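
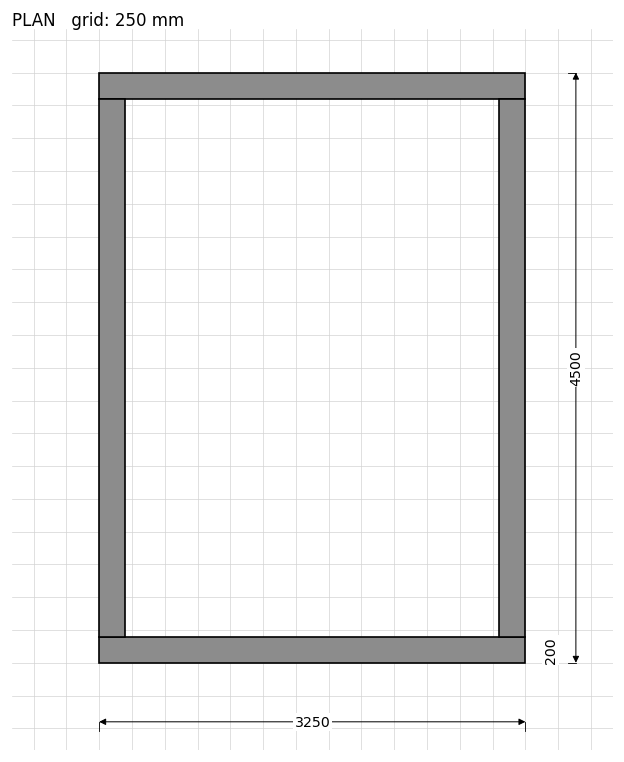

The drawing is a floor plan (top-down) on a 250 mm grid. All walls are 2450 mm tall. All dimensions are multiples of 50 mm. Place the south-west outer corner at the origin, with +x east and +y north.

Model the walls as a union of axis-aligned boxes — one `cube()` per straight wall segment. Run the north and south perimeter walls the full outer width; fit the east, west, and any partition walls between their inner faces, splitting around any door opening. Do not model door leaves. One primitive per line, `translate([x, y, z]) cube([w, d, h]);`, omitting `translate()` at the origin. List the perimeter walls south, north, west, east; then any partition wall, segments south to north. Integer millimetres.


cube([3250, 200, 2450]);
translate([0, 4300, 0]) cube([3250, 200, 2450]);
translate([0, 200, 0]) cube([200, 4100, 2450]);
translate([3050, 200, 0]) cube([200, 4100, 2450]);


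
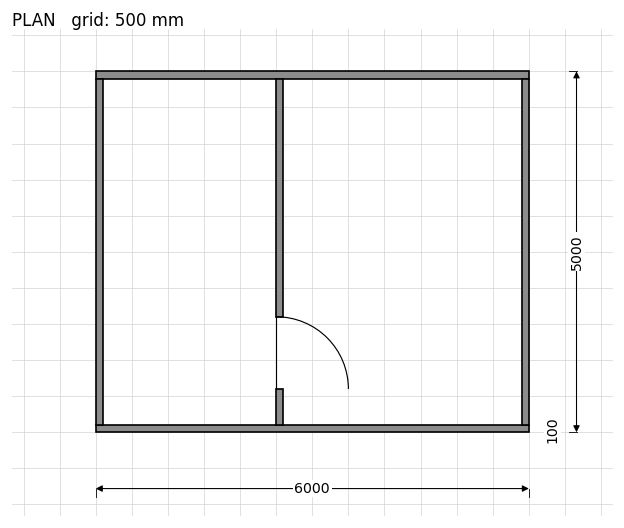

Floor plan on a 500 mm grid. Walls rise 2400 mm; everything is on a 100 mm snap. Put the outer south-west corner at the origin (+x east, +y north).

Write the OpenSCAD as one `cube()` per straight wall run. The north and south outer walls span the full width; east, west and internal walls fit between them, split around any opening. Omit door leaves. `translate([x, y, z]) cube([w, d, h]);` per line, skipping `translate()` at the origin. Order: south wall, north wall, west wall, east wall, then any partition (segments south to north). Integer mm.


cube([6000, 100, 2400]);
translate([0, 4900, 0]) cube([6000, 100, 2400]);
translate([0, 100, 0]) cube([100, 4800, 2400]);
translate([5900, 100, 0]) cube([100, 4800, 2400]);
translate([2500, 100, 0]) cube([100, 500, 2400]);
translate([2500, 1600, 0]) cube([100, 3300, 2400]);


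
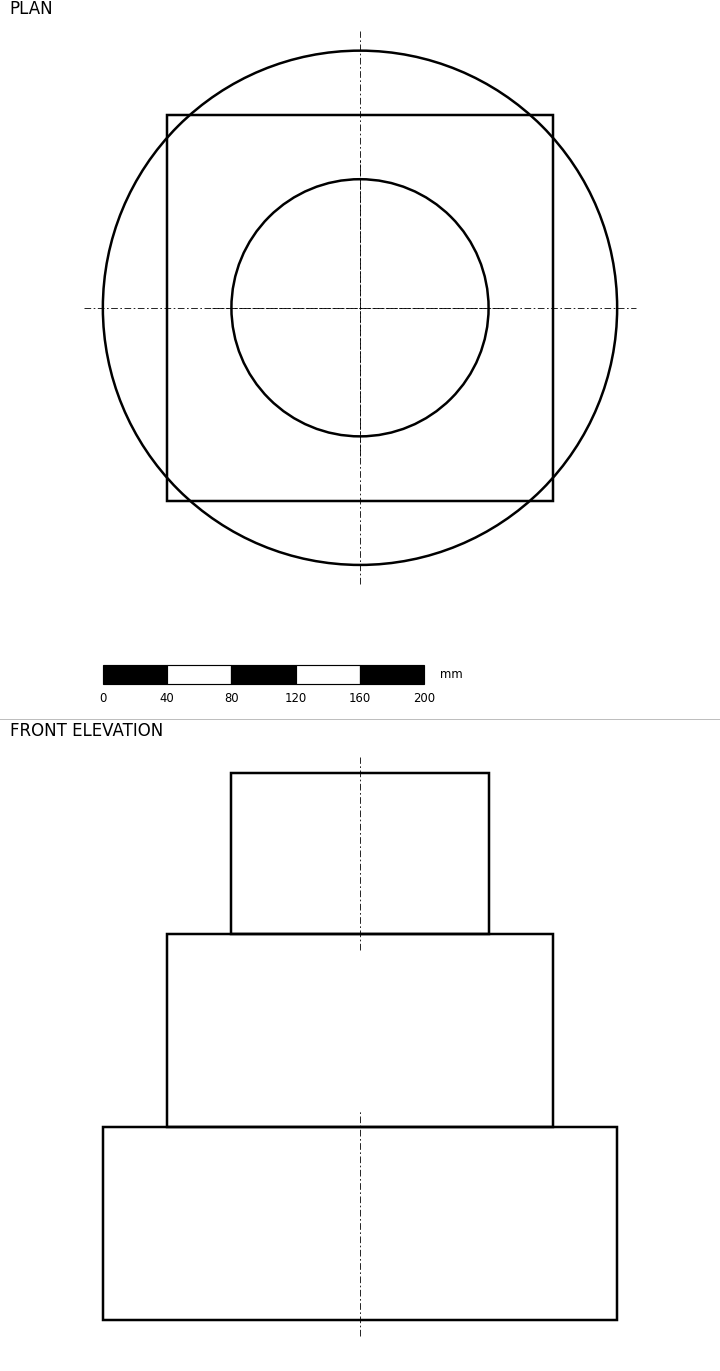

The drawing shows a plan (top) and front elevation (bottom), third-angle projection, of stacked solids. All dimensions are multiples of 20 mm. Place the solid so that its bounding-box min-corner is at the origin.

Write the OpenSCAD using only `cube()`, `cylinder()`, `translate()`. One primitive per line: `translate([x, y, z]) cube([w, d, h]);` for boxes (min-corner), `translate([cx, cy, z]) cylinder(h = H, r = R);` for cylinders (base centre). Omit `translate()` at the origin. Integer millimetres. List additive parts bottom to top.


translate([160, 160, 0]) cylinder(h = 120, r = 160);
translate([40, 40, 120]) cube([240, 240, 120]);
translate([160, 160, 240]) cylinder(h = 100, r = 80);


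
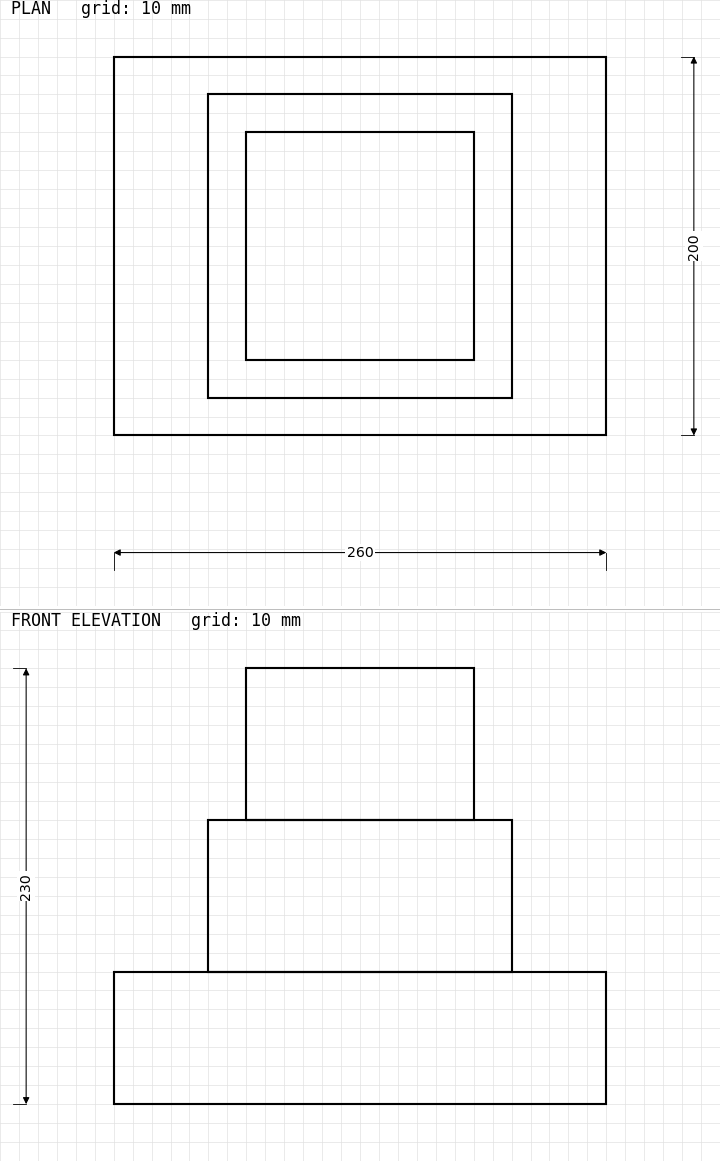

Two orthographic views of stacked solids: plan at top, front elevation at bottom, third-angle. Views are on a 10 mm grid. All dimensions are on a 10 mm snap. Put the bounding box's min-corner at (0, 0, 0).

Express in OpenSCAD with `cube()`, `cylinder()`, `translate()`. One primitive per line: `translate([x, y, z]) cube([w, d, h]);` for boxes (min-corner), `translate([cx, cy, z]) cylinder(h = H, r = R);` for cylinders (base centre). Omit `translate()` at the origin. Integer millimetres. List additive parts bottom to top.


cube([260, 200, 70]);
translate([50, 20, 70]) cube([160, 160, 80]);
translate([70, 40, 150]) cube([120, 120, 80]);


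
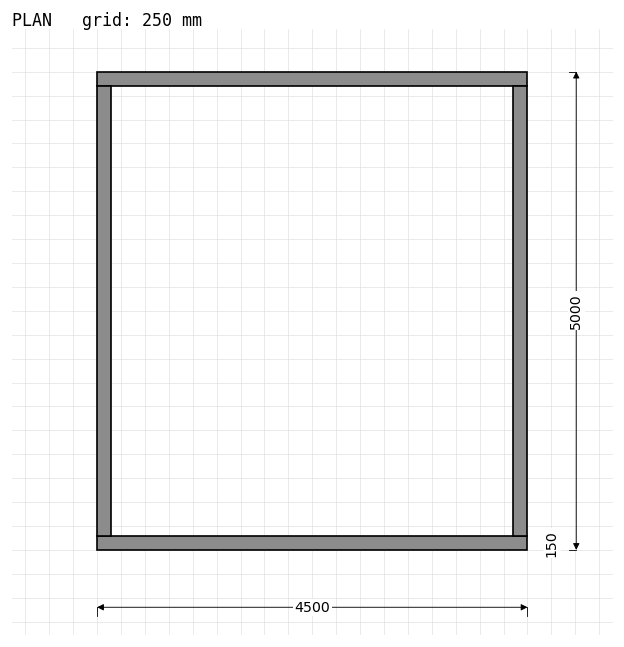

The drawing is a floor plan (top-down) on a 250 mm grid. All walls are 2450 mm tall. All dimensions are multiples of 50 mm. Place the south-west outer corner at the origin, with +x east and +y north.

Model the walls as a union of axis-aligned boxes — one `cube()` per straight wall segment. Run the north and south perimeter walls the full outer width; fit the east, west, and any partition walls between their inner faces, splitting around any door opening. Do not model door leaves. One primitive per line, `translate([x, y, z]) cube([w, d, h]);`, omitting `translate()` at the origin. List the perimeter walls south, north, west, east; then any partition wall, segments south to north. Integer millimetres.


cube([4500, 150, 2450]);
translate([0, 4850, 0]) cube([4500, 150, 2450]);
translate([0, 150, 0]) cube([150, 4700, 2450]);
translate([4350, 150, 0]) cube([150, 4700, 2450]);


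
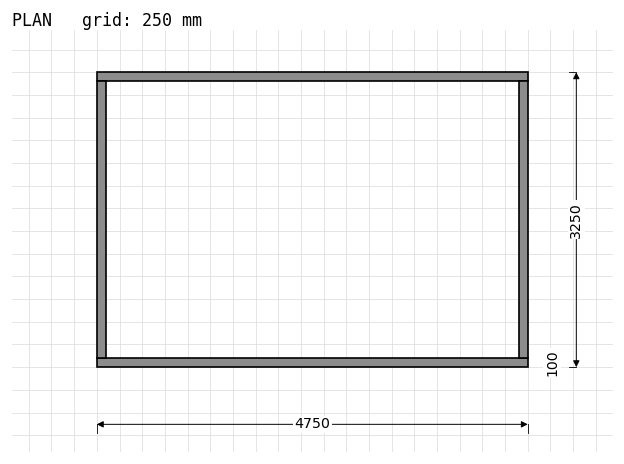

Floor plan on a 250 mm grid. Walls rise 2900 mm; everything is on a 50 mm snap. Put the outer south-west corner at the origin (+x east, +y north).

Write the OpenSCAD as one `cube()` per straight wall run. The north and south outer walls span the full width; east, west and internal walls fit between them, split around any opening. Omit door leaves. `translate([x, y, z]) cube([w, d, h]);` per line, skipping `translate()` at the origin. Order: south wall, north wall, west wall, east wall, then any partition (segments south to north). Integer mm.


cube([4750, 100, 2900]);
translate([0, 3150, 0]) cube([4750, 100, 2900]);
translate([0, 100, 0]) cube([100, 3050, 2900]);
translate([4650, 100, 0]) cube([100, 3050, 2900]);


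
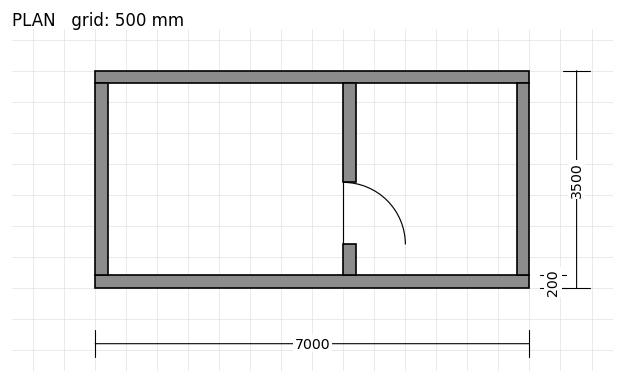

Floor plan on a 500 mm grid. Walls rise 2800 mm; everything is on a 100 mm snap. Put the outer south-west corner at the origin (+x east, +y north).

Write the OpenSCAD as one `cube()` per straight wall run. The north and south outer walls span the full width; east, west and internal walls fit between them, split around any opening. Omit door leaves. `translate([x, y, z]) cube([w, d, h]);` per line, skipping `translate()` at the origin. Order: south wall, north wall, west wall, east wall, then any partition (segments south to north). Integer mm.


cube([7000, 200, 2800]);
translate([0, 3300, 0]) cube([7000, 200, 2800]);
translate([0, 200, 0]) cube([200, 3100, 2800]);
translate([6800, 200, 0]) cube([200, 3100, 2800]);
translate([4000, 200, 0]) cube([200, 500, 2800]);
translate([4000, 1700, 0]) cube([200, 1600, 2800]);


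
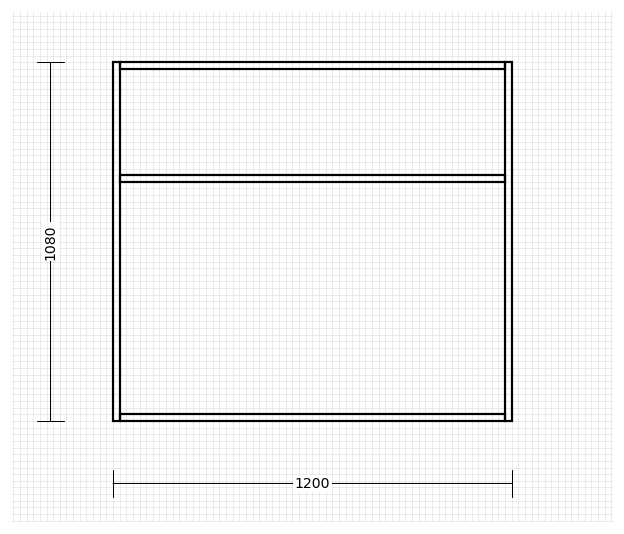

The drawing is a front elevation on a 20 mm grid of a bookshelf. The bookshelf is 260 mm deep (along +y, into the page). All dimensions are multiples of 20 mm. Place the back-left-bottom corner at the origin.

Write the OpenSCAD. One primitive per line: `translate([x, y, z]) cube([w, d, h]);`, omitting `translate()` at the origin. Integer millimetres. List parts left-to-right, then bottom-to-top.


cube([20, 260, 1080]);
translate([20, 0, 0]) cube([1160, 260, 20]);
translate([20, 0, 720]) cube([1160, 260, 20]);
translate([20, 0, 1060]) cube([1160, 260, 20]);
translate([1180, 0, 0]) cube([20, 260, 1080]);


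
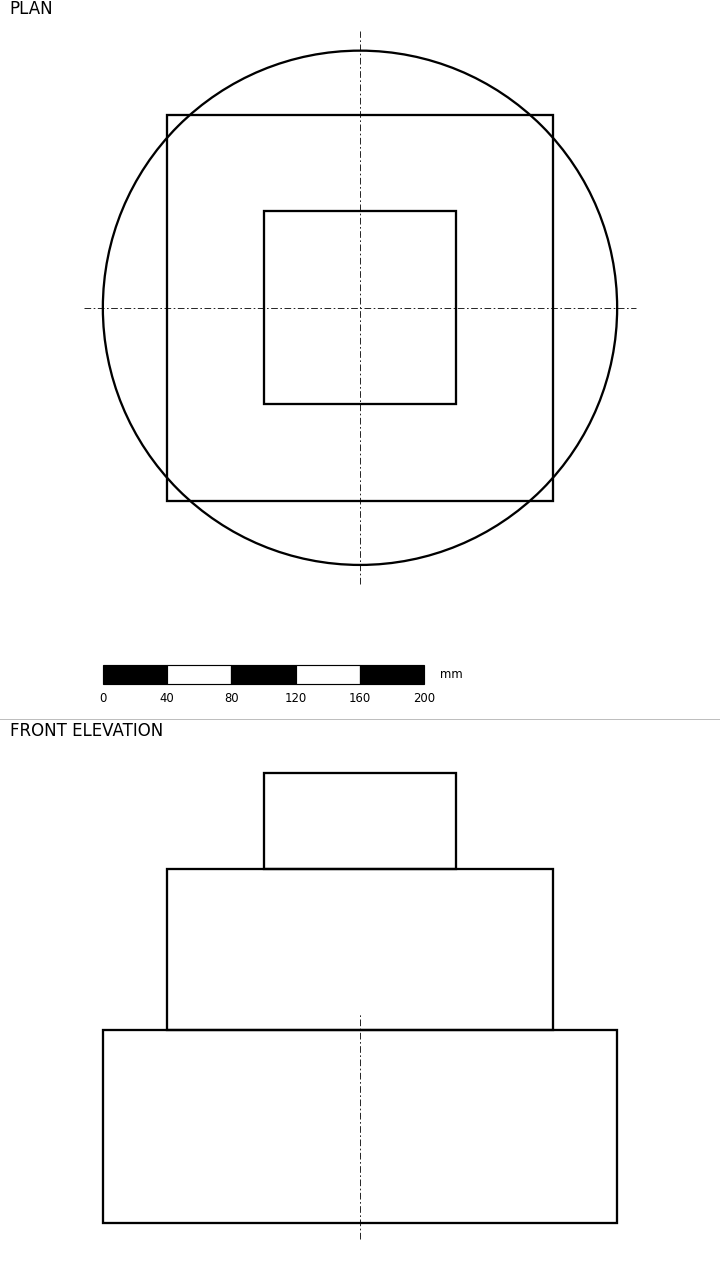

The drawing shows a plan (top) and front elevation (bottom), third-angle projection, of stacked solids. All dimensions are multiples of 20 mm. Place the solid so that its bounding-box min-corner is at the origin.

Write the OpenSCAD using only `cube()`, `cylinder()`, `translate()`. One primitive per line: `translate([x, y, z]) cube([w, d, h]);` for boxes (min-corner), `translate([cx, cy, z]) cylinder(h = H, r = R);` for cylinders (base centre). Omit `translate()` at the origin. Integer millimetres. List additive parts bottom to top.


translate([160, 160, 0]) cylinder(h = 120, r = 160);
translate([40, 40, 120]) cube([240, 240, 100]);
translate([100, 100, 220]) cube([120, 120, 60]);


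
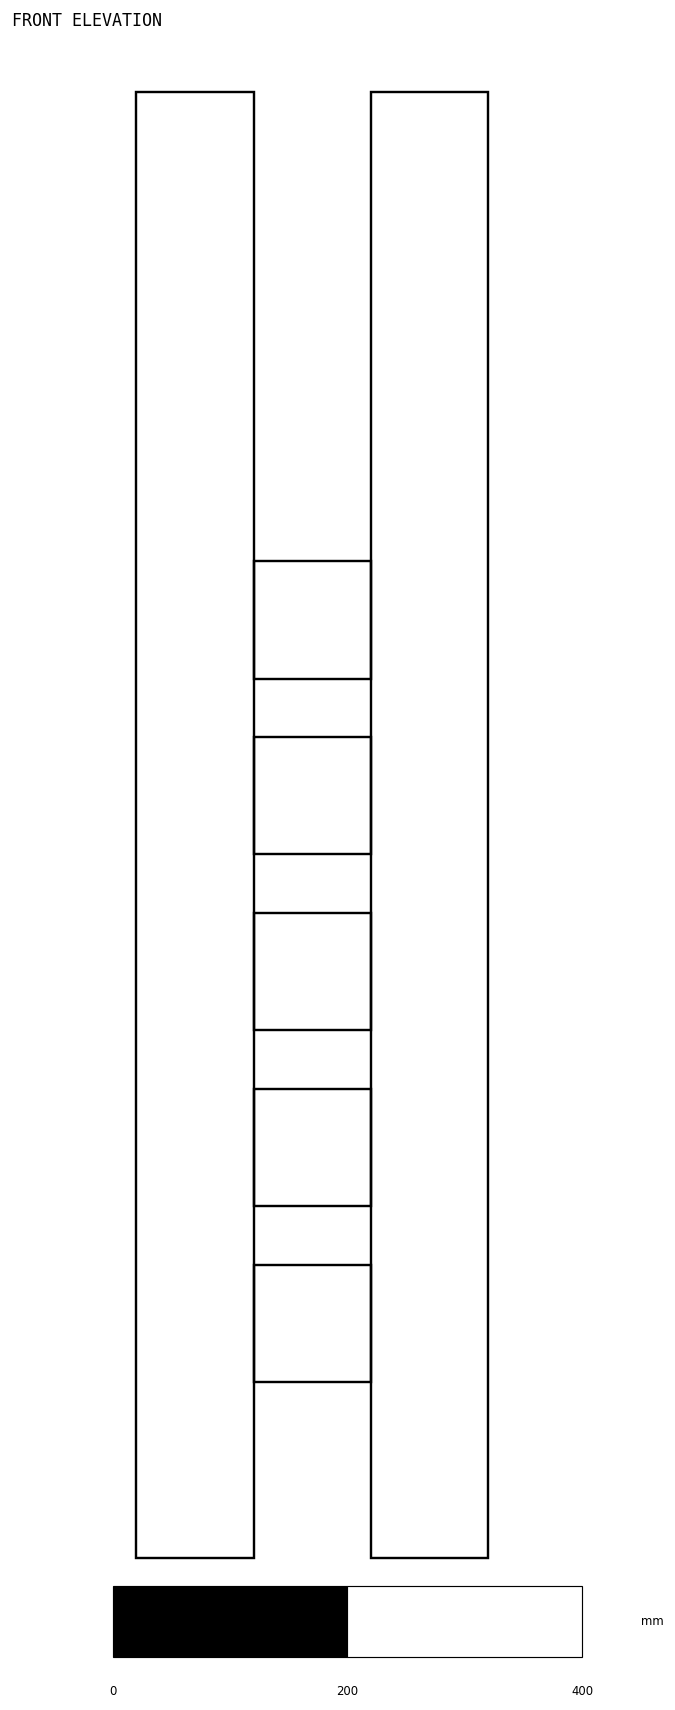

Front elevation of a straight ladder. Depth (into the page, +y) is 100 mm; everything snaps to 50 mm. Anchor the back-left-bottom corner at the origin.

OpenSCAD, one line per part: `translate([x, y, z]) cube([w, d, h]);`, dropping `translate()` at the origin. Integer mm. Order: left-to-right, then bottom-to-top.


cube([100, 100, 1250]);
translate([100, 0, 150]) cube([100, 100, 100]);
translate([100, 0, 300]) cube([100, 100, 100]);
translate([100, 0, 450]) cube([100, 100, 100]);
translate([100, 0, 600]) cube([100, 100, 100]);
translate([100, 0, 750]) cube([100, 100, 100]);
translate([200, 0, 0]) cube([100, 100, 1250]);


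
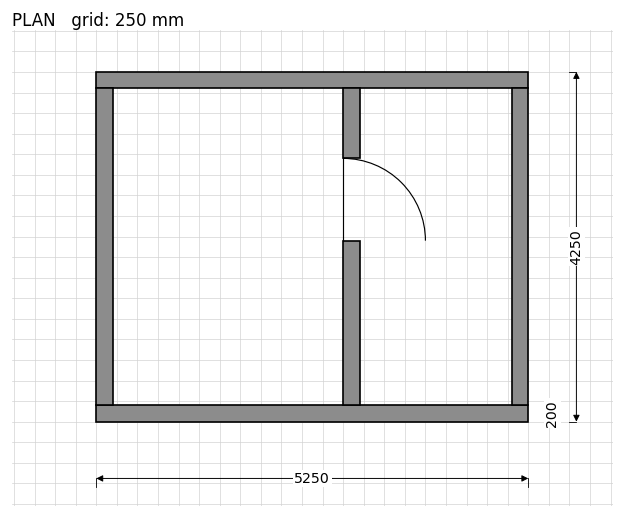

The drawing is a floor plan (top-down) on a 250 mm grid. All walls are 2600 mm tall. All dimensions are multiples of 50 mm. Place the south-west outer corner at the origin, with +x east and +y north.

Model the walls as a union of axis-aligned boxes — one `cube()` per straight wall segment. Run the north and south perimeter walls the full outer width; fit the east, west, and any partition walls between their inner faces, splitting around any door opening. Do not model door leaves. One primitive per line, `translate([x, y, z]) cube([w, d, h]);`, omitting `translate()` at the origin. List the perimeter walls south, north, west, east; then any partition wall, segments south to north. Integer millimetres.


cube([5250, 200, 2600]);
translate([0, 4050, 0]) cube([5250, 200, 2600]);
translate([0, 200, 0]) cube([200, 3850, 2600]);
translate([5050, 200, 0]) cube([200, 3850, 2600]);
translate([3000, 200, 0]) cube([200, 2000, 2600]);
translate([3000, 3200, 0]) cube([200, 850, 2600]);


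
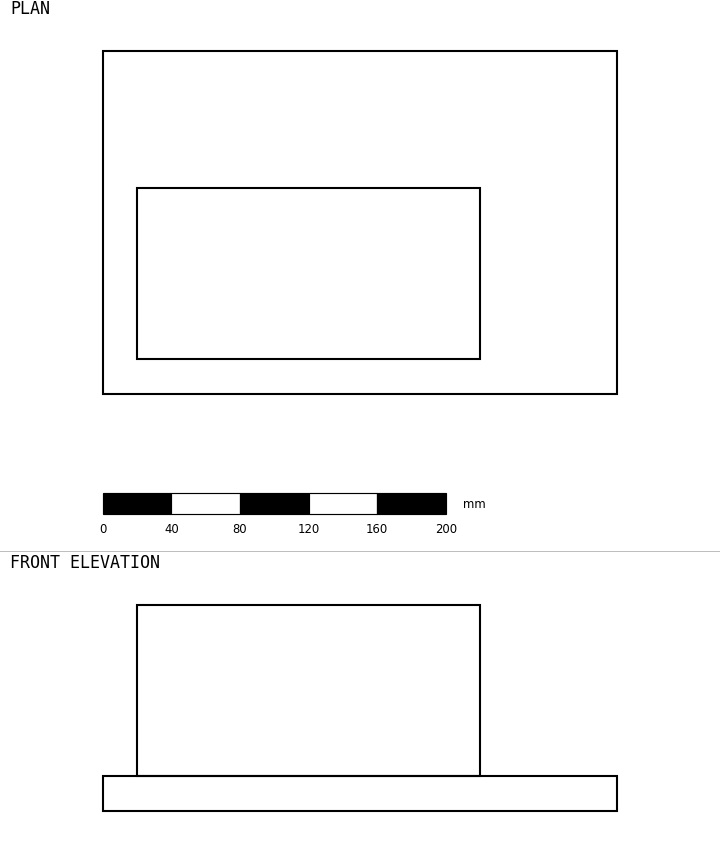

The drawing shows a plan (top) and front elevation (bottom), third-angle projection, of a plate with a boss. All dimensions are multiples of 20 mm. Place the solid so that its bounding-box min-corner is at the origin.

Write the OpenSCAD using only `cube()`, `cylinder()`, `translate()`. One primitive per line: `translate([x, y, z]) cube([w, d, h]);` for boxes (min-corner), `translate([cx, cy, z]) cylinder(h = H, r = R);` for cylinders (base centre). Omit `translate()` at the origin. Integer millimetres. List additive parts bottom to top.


cube([300, 200, 20]);
translate([20, 20, 20]) cube([200, 100, 100]);


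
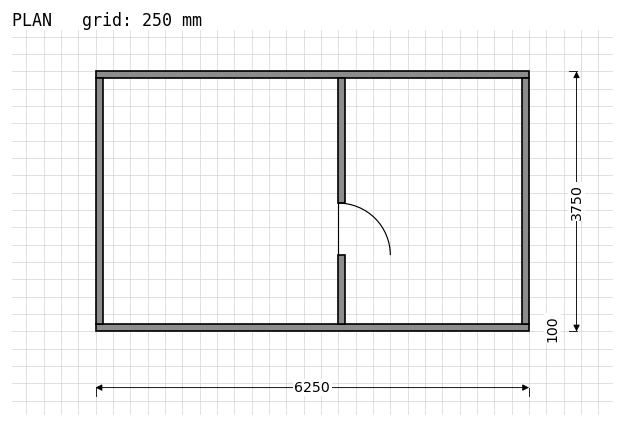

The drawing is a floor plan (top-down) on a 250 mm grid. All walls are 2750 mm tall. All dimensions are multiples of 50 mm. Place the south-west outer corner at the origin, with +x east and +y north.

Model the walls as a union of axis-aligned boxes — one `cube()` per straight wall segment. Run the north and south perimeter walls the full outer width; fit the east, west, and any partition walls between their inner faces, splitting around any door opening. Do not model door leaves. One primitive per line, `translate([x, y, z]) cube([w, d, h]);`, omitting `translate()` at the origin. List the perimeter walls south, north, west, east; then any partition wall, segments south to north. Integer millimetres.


cube([6250, 100, 2750]);
translate([0, 3650, 0]) cube([6250, 100, 2750]);
translate([0, 100, 0]) cube([100, 3550, 2750]);
translate([6150, 100, 0]) cube([100, 3550, 2750]);
translate([3500, 100, 0]) cube([100, 1000, 2750]);
translate([3500, 1850, 0]) cube([100, 1800, 2750]);


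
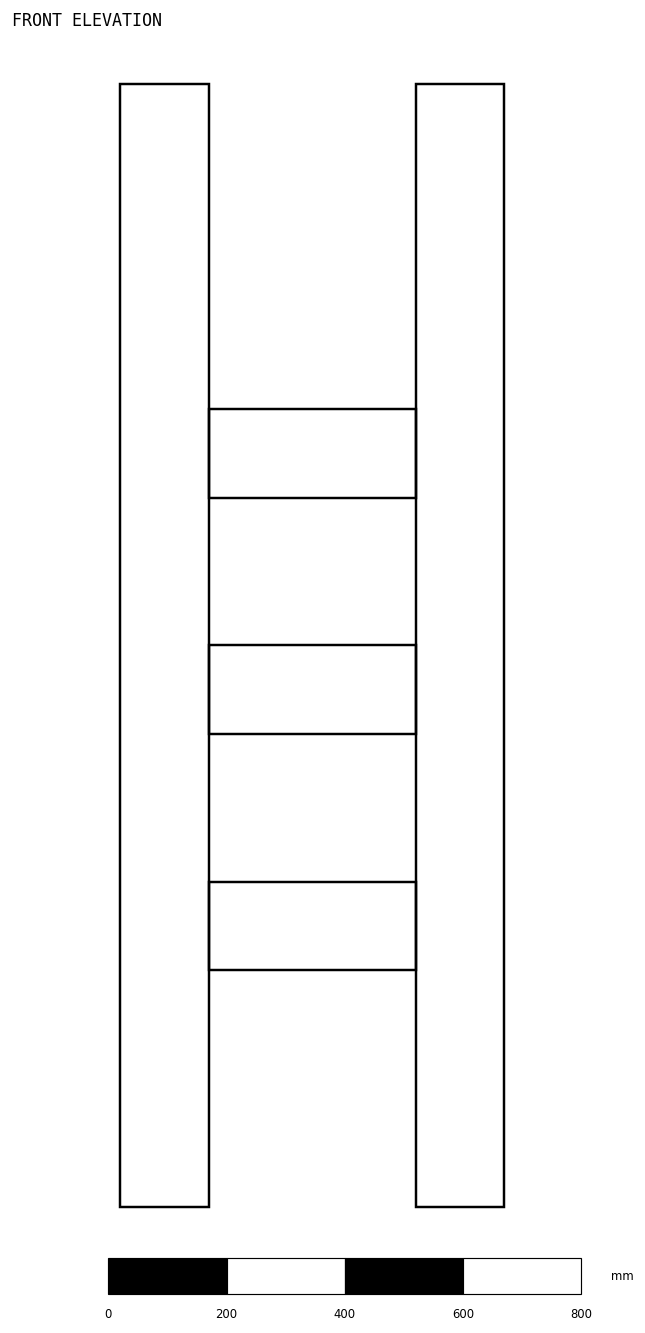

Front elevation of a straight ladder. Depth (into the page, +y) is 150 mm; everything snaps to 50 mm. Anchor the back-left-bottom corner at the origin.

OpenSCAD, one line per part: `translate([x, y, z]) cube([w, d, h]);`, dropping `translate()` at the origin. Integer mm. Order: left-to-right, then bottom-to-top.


cube([150, 150, 1900]);
translate([150, 0, 400]) cube([350, 150, 150]);
translate([150, 0, 800]) cube([350, 150, 150]);
translate([150, 0, 1200]) cube([350, 150, 150]);
translate([500, 0, 0]) cube([150, 150, 1900]);


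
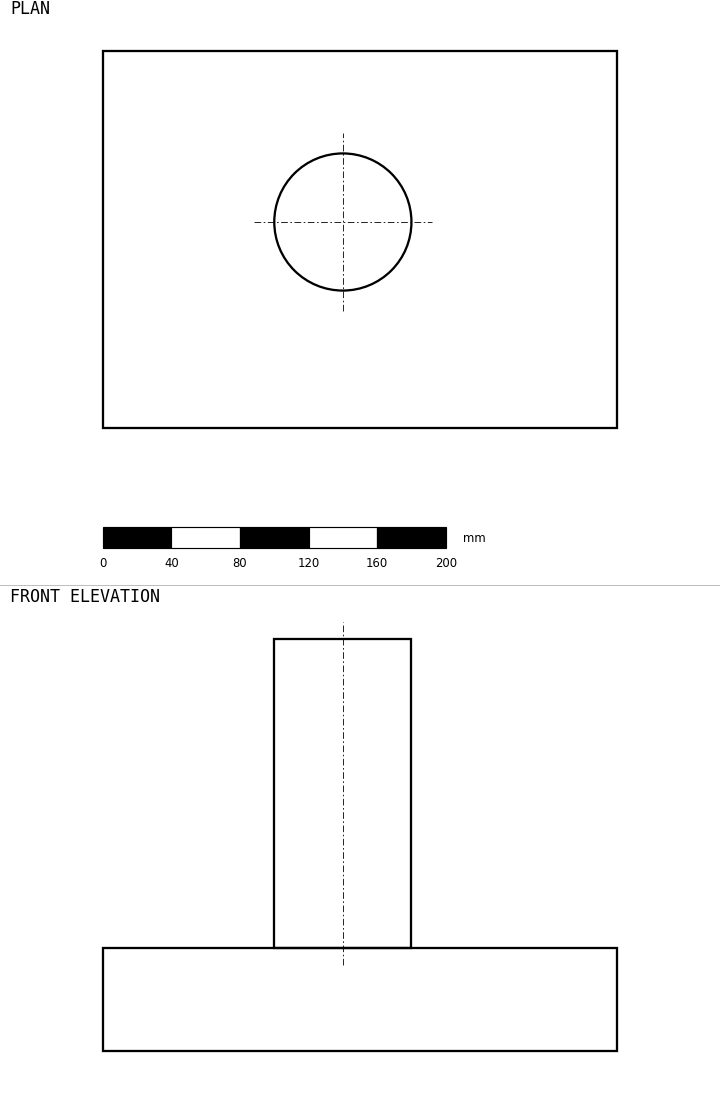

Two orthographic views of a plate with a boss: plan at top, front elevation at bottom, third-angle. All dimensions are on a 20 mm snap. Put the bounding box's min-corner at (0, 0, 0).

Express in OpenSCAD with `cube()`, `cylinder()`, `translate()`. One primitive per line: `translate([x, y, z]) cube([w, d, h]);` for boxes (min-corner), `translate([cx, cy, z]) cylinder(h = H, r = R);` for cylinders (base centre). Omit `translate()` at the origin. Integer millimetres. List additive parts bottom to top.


cube([300, 220, 60]);
translate([140, 120, 60]) cylinder(h = 180, r = 40);


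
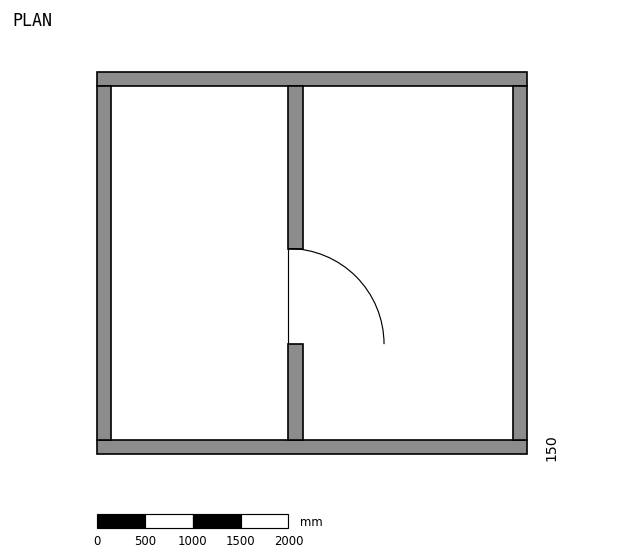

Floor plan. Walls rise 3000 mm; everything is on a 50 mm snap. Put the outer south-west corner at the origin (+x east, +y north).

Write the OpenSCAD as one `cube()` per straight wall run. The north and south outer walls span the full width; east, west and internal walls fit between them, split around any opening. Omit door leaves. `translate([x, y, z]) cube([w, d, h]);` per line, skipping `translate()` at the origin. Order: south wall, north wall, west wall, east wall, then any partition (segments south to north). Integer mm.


cube([4500, 150, 3000]);
translate([0, 3850, 0]) cube([4500, 150, 3000]);
translate([0, 150, 0]) cube([150, 3700, 3000]);
translate([4350, 150, 0]) cube([150, 3700, 3000]);
translate([2000, 150, 0]) cube([150, 1000, 3000]);
translate([2000, 2150, 0]) cube([150, 1700, 3000]);


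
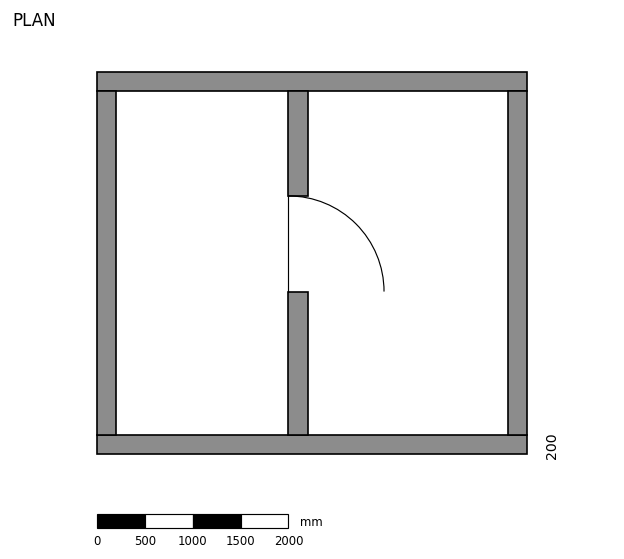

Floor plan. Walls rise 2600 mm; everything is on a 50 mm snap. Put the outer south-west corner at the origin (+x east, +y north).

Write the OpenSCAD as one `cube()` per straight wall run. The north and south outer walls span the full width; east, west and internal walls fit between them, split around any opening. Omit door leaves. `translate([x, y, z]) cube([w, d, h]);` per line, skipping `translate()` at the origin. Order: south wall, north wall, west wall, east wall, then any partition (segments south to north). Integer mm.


cube([4500, 200, 2600]);
translate([0, 3800, 0]) cube([4500, 200, 2600]);
translate([0, 200, 0]) cube([200, 3600, 2600]);
translate([4300, 200, 0]) cube([200, 3600, 2600]);
translate([2000, 200, 0]) cube([200, 1500, 2600]);
translate([2000, 2700, 0]) cube([200, 1100, 2600]);


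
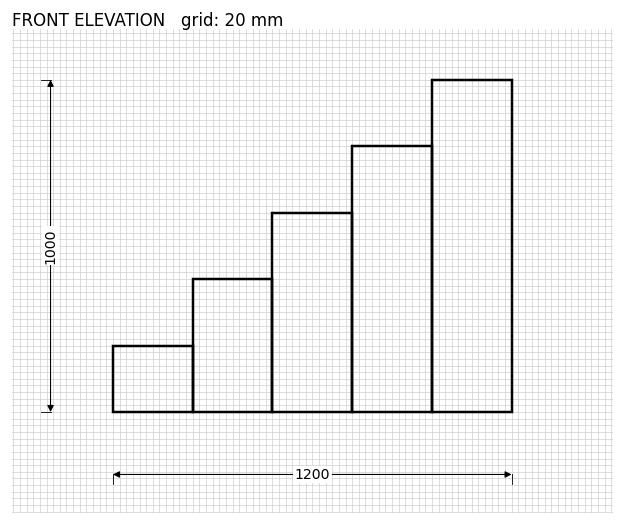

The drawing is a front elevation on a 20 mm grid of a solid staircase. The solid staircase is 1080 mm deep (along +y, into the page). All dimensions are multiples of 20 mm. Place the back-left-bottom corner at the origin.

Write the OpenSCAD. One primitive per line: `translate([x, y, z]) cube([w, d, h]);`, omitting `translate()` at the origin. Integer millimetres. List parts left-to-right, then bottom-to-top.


cube([240, 1080, 200]);
translate([240, 0, 0]) cube([240, 1080, 400]);
translate([480, 0, 0]) cube([240, 1080, 600]);
translate([720, 0, 0]) cube([240, 1080, 800]);
translate([960, 0, 0]) cube([240, 1080, 1000]);


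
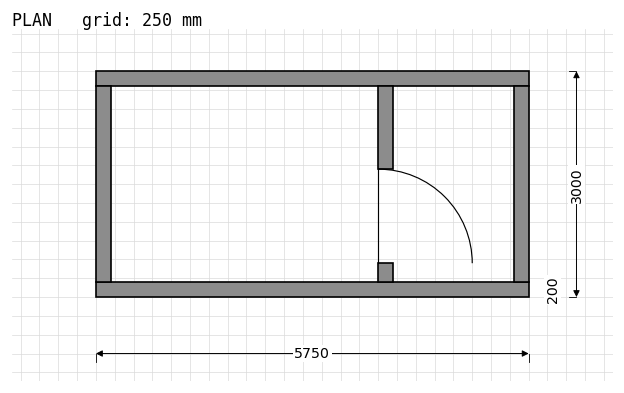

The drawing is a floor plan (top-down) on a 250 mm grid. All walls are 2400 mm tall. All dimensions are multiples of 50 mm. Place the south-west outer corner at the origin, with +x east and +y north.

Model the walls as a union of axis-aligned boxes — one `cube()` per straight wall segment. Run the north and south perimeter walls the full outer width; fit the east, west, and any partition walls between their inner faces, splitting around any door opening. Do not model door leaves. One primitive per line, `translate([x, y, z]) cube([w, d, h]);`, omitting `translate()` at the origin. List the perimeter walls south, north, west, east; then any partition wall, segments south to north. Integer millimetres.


cube([5750, 200, 2400]);
translate([0, 2800, 0]) cube([5750, 200, 2400]);
translate([0, 200, 0]) cube([200, 2600, 2400]);
translate([5550, 200, 0]) cube([200, 2600, 2400]);
translate([3750, 200, 0]) cube([200, 250, 2400]);
translate([3750, 1700, 0]) cube([200, 1100, 2400]);


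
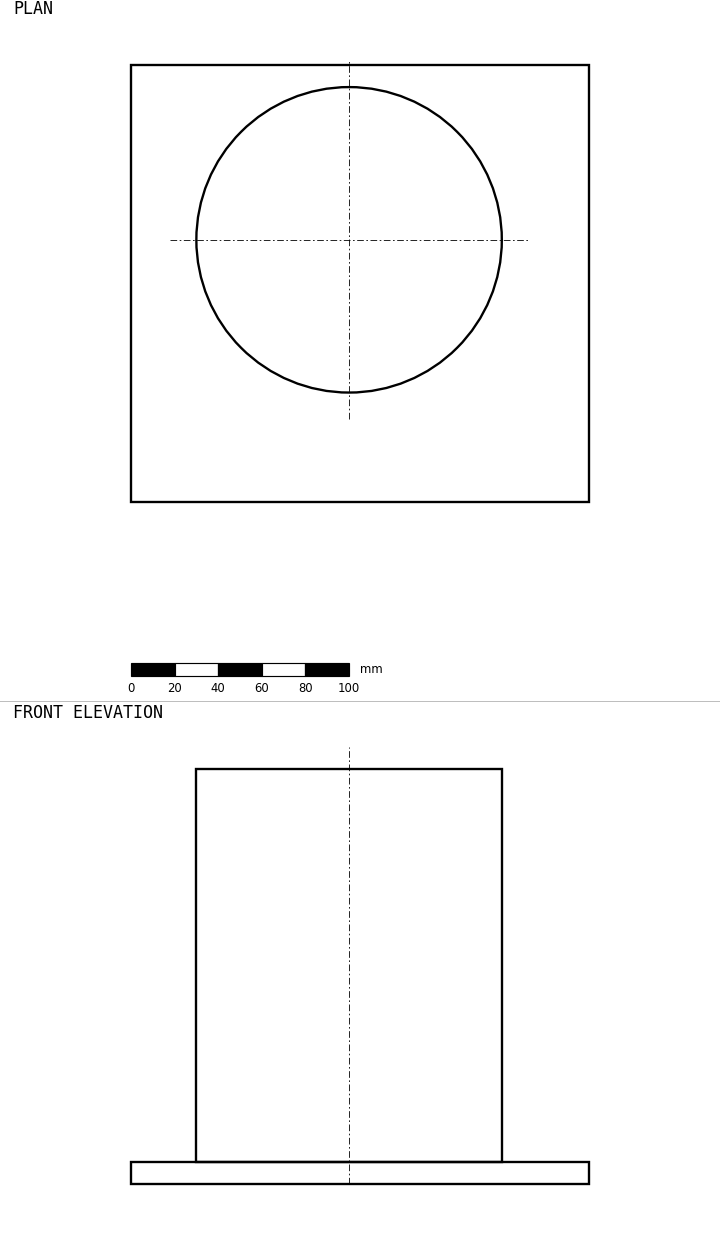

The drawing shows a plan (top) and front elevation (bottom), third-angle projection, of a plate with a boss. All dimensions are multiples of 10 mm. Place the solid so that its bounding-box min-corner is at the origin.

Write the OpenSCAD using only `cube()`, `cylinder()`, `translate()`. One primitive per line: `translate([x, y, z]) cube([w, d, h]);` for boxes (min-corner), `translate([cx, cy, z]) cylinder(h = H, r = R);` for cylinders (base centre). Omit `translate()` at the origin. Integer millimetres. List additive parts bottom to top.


cube([210, 200, 10]);
translate([100, 120, 10]) cylinder(h = 180, r = 70);


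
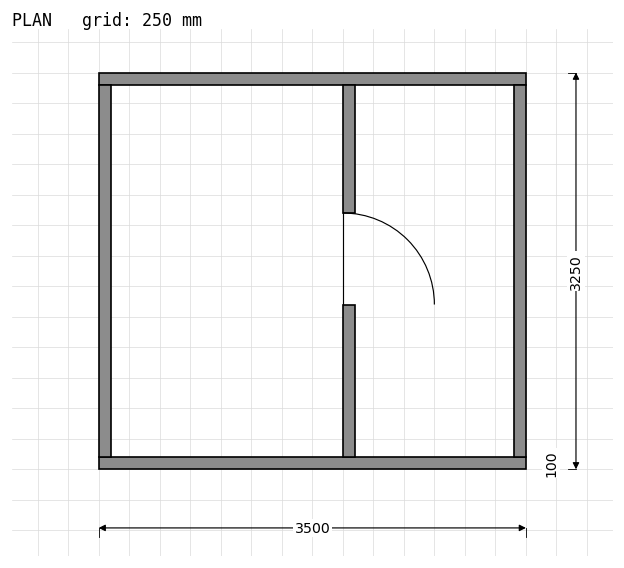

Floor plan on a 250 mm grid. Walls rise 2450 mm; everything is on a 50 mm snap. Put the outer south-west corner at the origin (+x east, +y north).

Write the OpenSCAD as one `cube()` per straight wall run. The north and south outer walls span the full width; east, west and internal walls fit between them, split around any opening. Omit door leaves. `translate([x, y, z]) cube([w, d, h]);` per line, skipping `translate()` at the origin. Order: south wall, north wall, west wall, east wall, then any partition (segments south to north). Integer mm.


cube([3500, 100, 2450]);
translate([0, 3150, 0]) cube([3500, 100, 2450]);
translate([0, 100, 0]) cube([100, 3050, 2450]);
translate([3400, 100, 0]) cube([100, 3050, 2450]);
translate([2000, 100, 0]) cube([100, 1250, 2450]);
translate([2000, 2100, 0]) cube([100, 1050, 2450]);


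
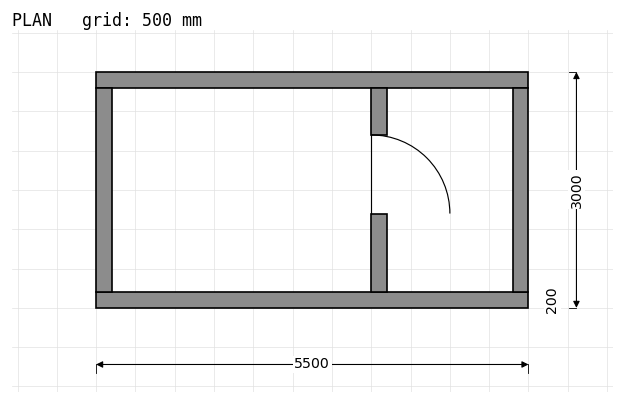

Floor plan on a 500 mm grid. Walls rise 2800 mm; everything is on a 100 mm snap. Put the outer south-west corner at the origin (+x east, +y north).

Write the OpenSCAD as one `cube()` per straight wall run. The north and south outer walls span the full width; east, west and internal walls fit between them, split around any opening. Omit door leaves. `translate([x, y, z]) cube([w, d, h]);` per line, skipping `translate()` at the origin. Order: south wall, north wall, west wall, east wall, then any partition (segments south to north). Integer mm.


cube([5500, 200, 2800]);
translate([0, 2800, 0]) cube([5500, 200, 2800]);
translate([0, 200, 0]) cube([200, 2600, 2800]);
translate([5300, 200, 0]) cube([200, 2600, 2800]);
translate([3500, 200, 0]) cube([200, 1000, 2800]);
translate([3500, 2200, 0]) cube([200, 600, 2800]);


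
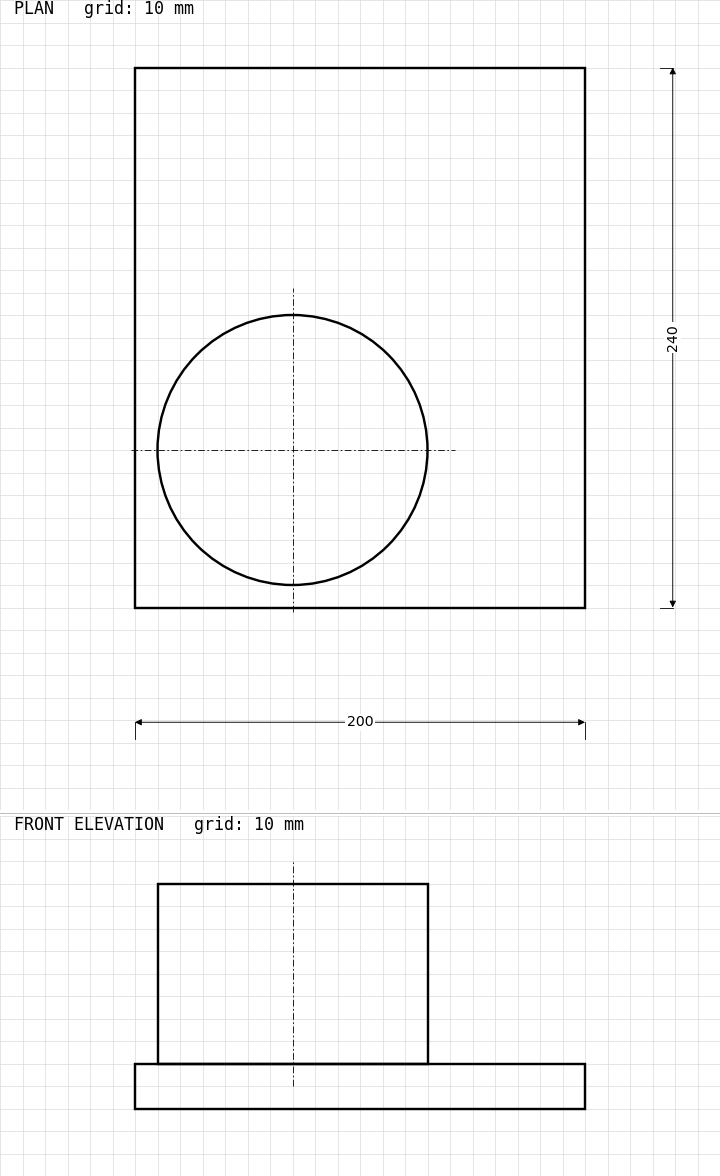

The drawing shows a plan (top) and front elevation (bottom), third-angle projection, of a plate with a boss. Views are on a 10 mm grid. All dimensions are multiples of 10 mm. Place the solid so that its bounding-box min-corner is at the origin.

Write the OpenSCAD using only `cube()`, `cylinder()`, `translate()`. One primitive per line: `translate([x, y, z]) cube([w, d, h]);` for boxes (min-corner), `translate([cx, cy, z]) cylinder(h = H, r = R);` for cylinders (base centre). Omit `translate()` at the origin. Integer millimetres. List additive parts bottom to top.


cube([200, 240, 20]);
translate([70, 70, 20]) cylinder(h = 80, r = 60);


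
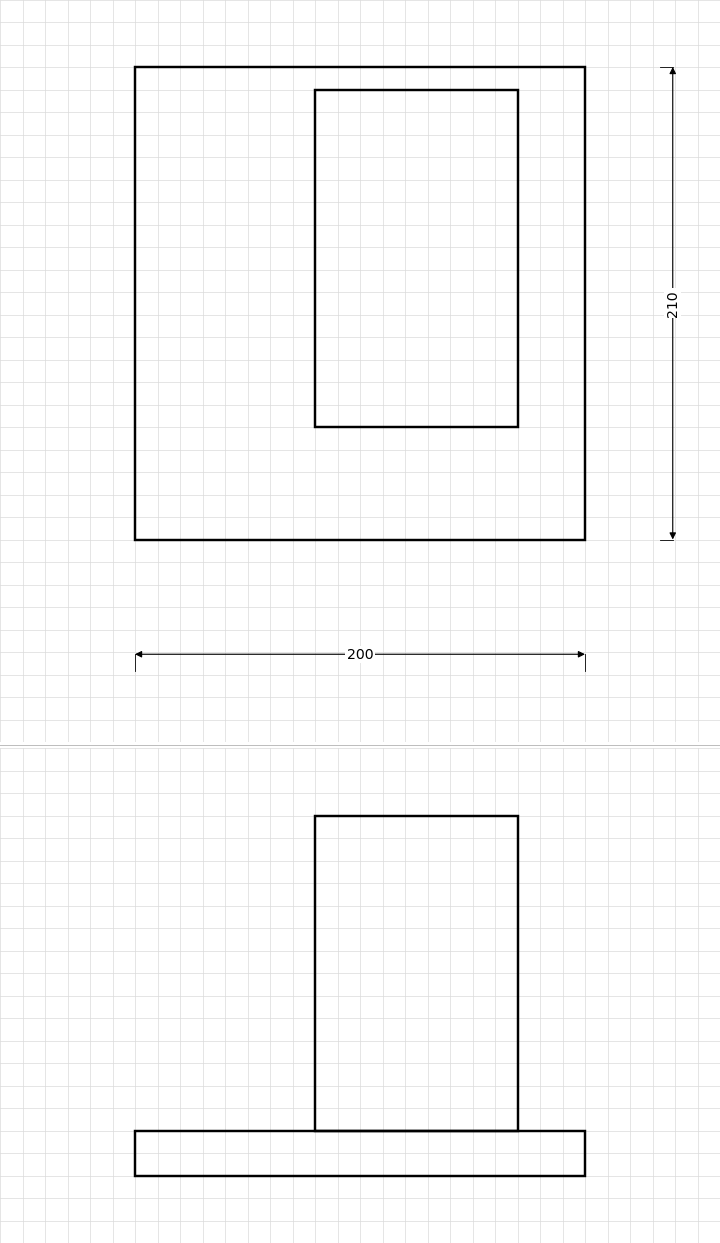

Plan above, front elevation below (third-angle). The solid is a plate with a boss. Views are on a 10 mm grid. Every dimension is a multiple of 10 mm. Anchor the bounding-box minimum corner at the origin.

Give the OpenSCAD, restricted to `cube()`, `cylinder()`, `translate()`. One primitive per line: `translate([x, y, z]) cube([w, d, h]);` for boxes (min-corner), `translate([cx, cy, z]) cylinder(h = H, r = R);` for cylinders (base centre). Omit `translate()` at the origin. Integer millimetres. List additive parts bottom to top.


cube([200, 210, 20]);
translate([80, 50, 20]) cube([90, 150, 140]);


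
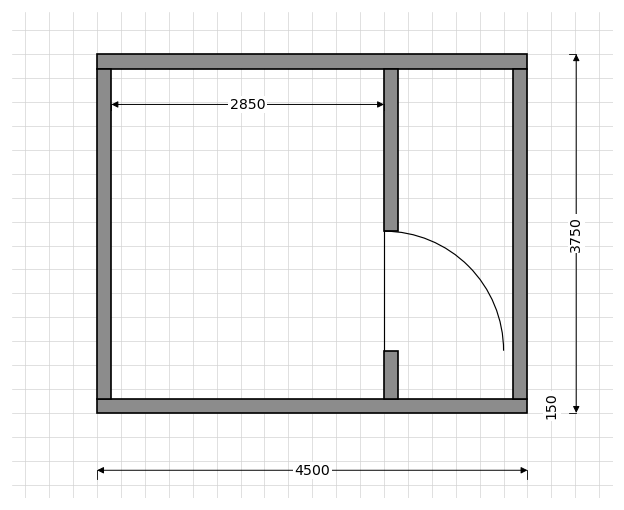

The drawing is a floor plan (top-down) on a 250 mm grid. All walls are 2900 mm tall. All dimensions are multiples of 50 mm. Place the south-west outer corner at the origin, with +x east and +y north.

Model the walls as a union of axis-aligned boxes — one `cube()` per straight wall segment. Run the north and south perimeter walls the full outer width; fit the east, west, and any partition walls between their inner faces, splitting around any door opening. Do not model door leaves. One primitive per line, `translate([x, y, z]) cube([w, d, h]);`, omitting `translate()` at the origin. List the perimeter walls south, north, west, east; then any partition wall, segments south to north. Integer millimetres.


cube([4500, 150, 2900]);
translate([0, 3600, 0]) cube([4500, 150, 2900]);
translate([0, 150, 0]) cube([150, 3450, 2900]);
translate([4350, 150, 0]) cube([150, 3450, 2900]);
translate([3000, 150, 0]) cube([150, 500, 2900]);
translate([3000, 1900, 0]) cube([150, 1700, 2900]);


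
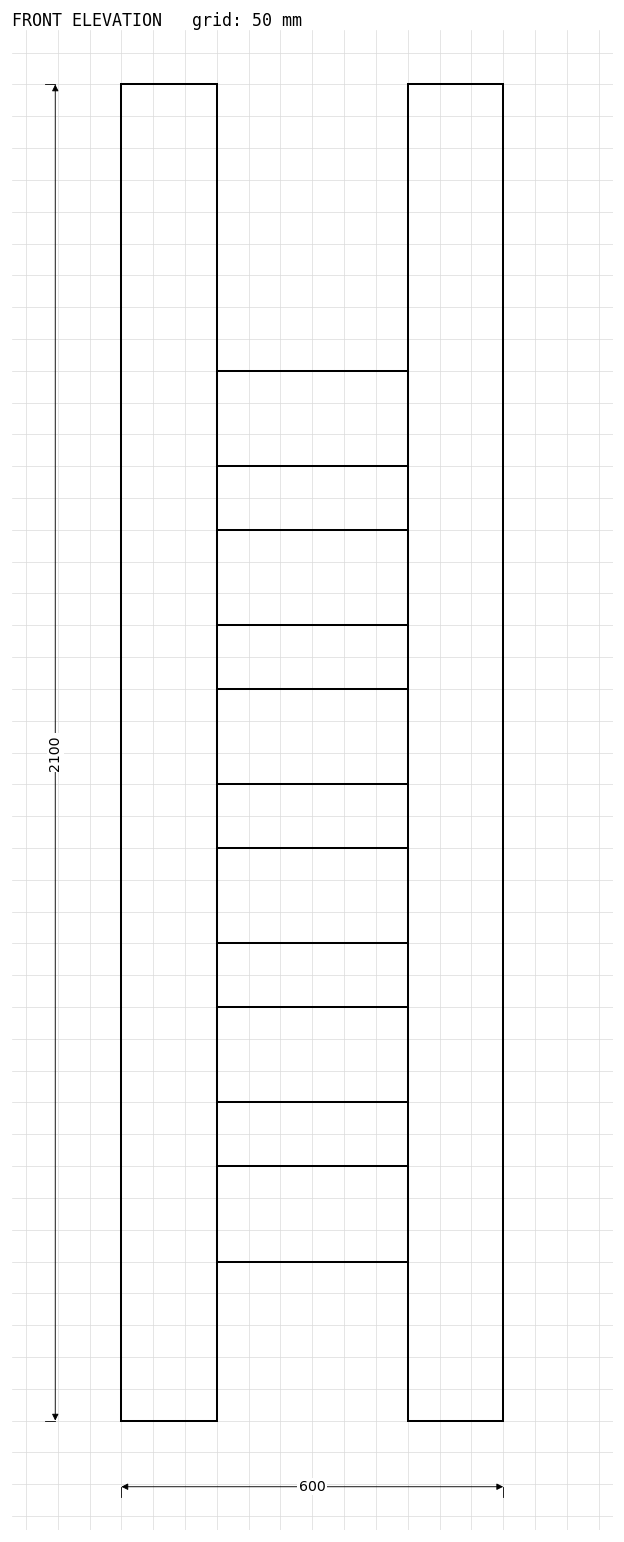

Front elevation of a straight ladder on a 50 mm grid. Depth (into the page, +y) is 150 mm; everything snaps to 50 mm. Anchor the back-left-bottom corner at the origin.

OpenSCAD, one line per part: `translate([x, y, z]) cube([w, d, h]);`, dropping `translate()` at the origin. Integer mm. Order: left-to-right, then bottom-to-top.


cube([150, 150, 2100]);
translate([150, 0, 250]) cube([300, 150, 150]);
translate([150, 0, 500]) cube([300, 150, 150]);
translate([150, 0, 750]) cube([300, 150, 150]);
translate([150, 0, 1000]) cube([300, 150, 150]);
translate([150, 0, 1250]) cube([300, 150, 150]);
translate([150, 0, 1500]) cube([300, 150, 150]);
translate([450, 0, 0]) cube([150, 150, 2100]);


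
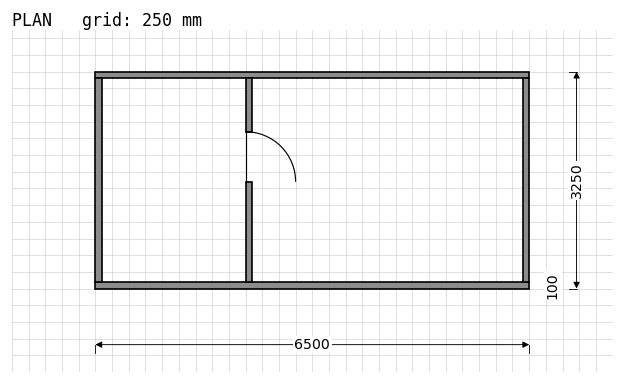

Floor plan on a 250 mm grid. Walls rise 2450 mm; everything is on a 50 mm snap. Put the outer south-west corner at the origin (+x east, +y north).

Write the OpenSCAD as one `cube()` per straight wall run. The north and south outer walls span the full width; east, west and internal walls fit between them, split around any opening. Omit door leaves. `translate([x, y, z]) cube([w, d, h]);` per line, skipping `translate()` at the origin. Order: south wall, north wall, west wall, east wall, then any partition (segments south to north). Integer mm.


cube([6500, 100, 2450]);
translate([0, 3150, 0]) cube([6500, 100, 2450]);
translate([0, 100, 0]) cube([100, 3050, 2450]);
translate([6400, 100, 0]) cube([100, 3050, 2450]);
translate([2250, 100, 0]) cube([100, 1500, 2450]);
translate([2250, 2350, 0]) cube([100, 800, 2450]);


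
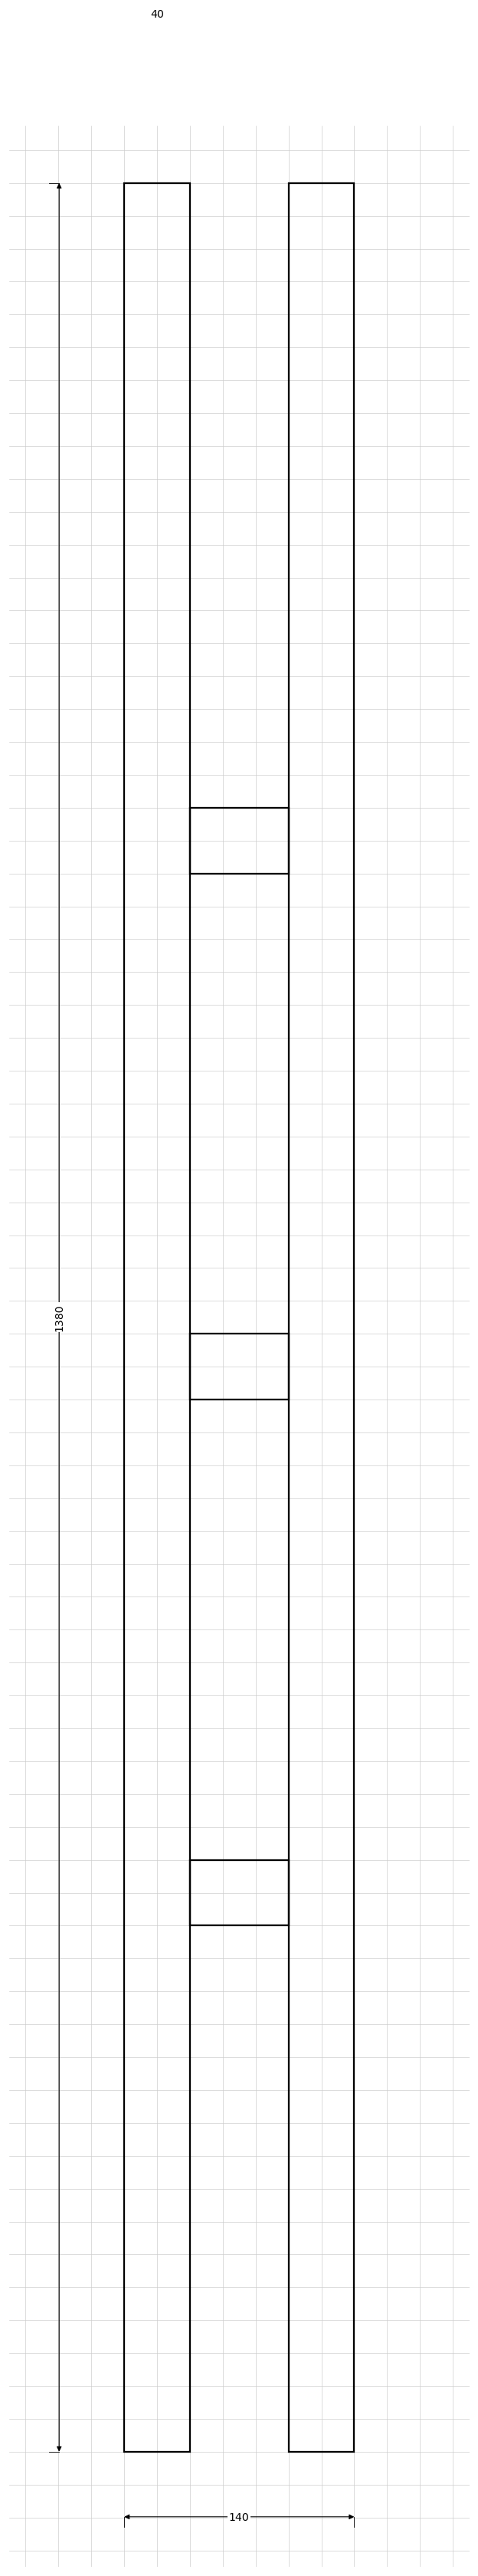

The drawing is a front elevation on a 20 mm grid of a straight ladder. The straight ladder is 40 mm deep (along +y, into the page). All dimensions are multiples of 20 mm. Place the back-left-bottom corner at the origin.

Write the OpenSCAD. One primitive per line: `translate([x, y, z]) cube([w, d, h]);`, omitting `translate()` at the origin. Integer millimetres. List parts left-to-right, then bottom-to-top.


cube([40, 40, 1380]);
translate([40, 0, 320]) cube([60, 40, 40]);
translate([40, 0, 640]) cube([60, 40, 40]);
translate([40, 0, 960]) cube([60, 40, 40]);
translate([100, 0, 0]) cube([40, 40, 1380]);


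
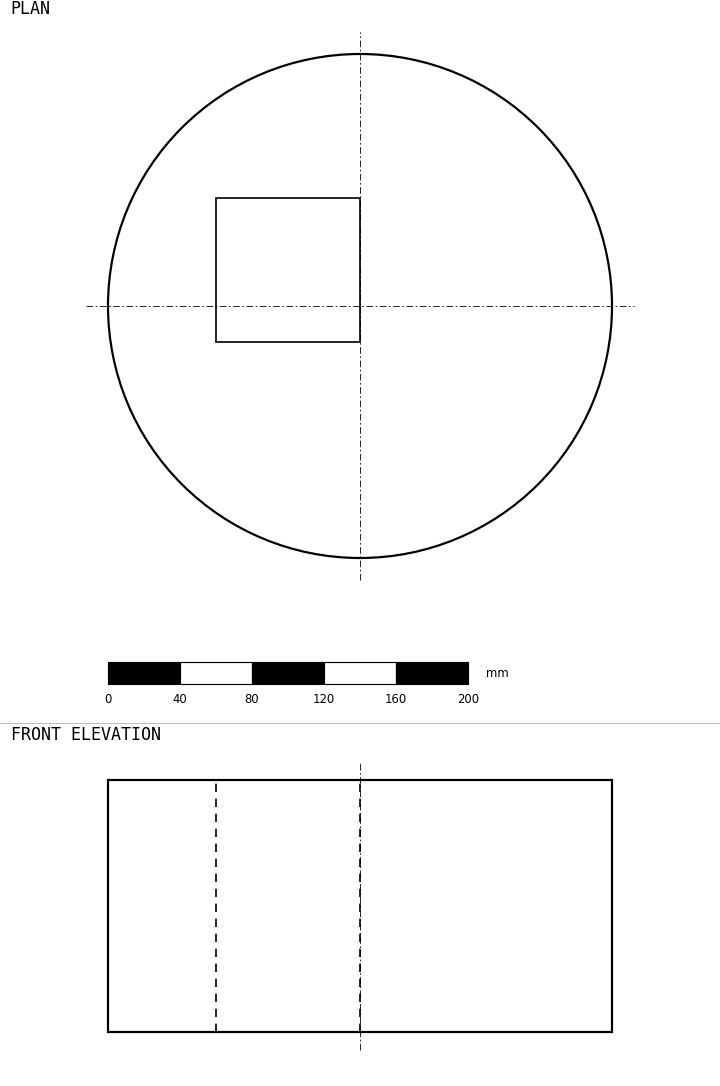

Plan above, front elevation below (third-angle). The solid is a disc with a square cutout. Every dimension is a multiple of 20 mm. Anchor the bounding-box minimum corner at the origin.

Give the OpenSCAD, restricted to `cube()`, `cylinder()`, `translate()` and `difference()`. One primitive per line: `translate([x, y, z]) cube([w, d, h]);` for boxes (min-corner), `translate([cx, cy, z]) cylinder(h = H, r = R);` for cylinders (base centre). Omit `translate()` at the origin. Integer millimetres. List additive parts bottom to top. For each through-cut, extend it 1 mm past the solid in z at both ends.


difference() {
  translate([140, 140, 0]) cylinder(h = 140, r = 140);
  translate([60, 120, -1]) cube([80, 80, 142]);
}


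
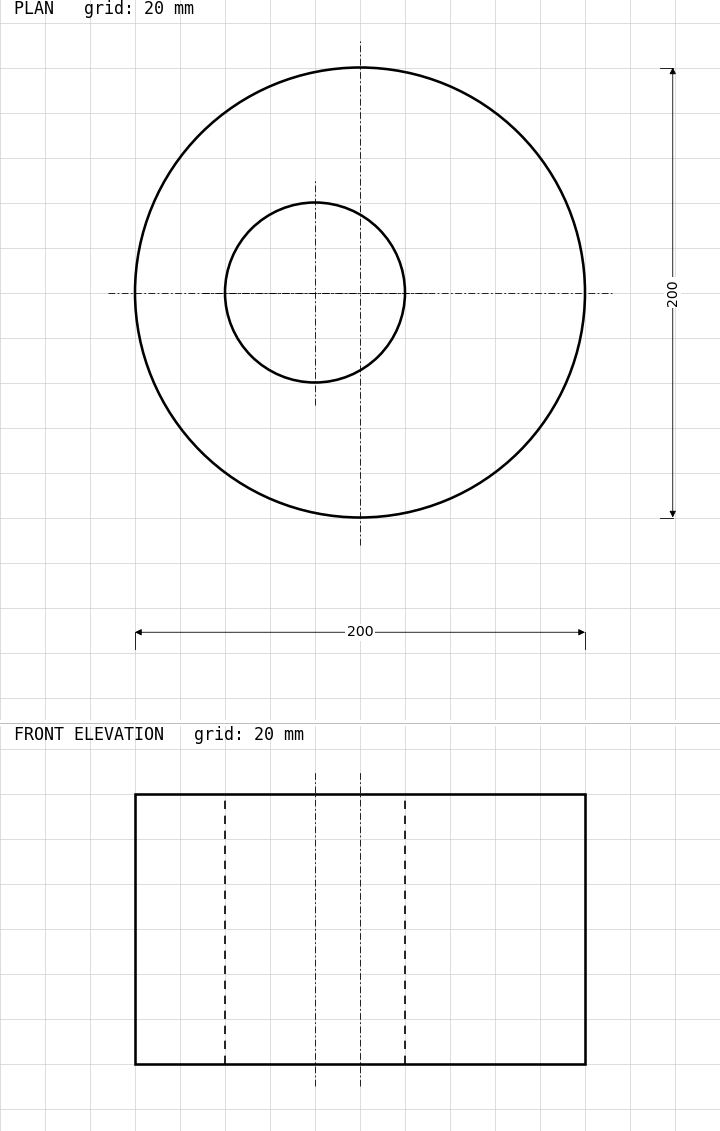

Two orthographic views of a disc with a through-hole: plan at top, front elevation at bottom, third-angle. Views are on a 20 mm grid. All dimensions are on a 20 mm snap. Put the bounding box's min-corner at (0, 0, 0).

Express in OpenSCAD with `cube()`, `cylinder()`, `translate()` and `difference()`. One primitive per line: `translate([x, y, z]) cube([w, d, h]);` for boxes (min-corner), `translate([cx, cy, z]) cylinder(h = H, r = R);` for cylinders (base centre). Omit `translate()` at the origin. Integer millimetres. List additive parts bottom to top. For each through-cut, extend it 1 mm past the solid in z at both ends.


difference() {
  translate([100, 100, 0]) cylinder(h = 120, r = 100);
  translate([80, 100, -1]) cylinder(h = 122, r = 40);
}


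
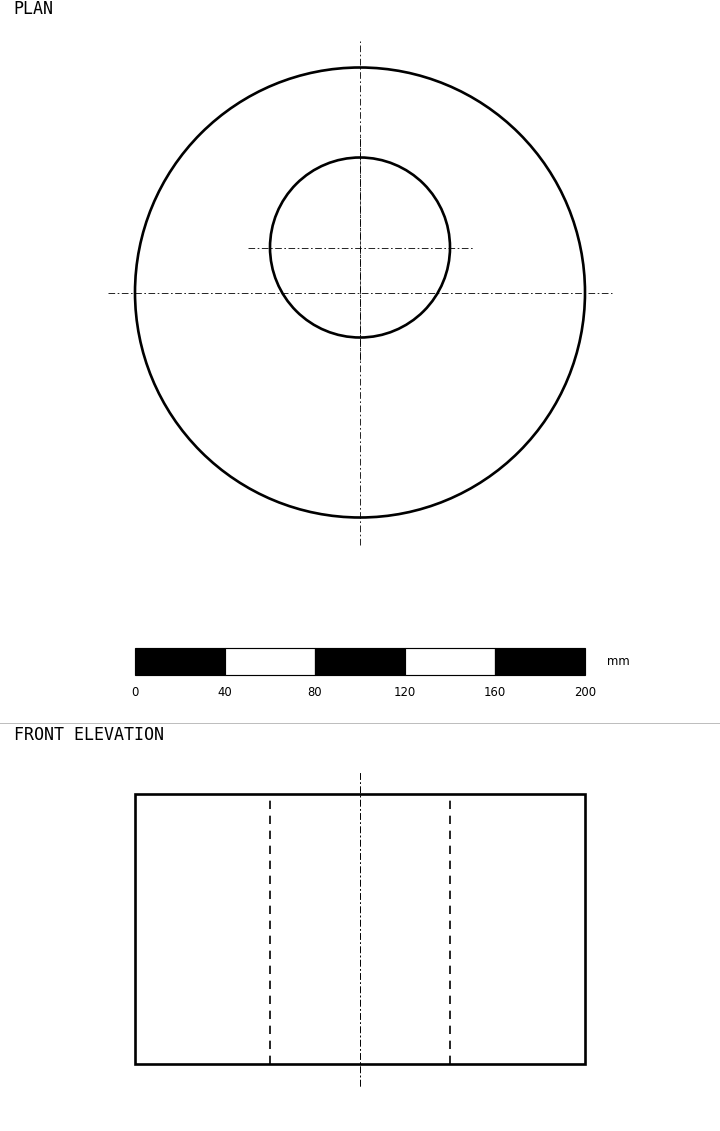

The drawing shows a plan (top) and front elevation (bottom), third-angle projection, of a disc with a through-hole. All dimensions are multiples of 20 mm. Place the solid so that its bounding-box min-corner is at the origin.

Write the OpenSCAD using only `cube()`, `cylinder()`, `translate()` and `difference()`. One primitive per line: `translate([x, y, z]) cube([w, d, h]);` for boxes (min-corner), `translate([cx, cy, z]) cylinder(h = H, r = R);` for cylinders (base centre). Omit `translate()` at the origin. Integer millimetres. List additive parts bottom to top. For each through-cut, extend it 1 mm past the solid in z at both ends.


difference() {
  translate([100, 100, 0]) cylinder(h = 120, r = 100);
  translate([100, 120, -1]) cylinder(h = 122, r = 40);
}


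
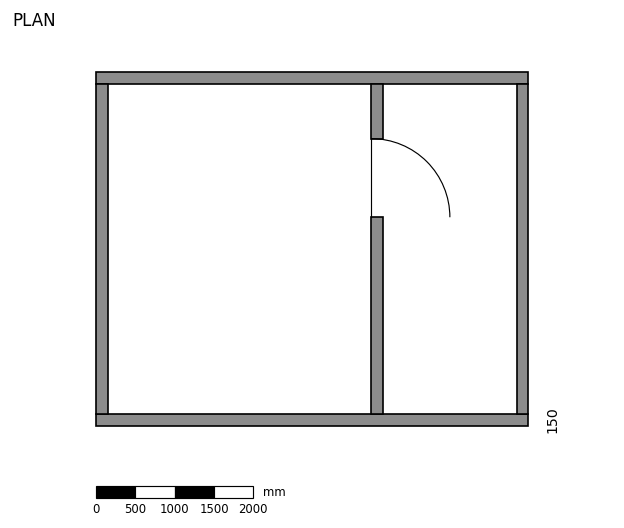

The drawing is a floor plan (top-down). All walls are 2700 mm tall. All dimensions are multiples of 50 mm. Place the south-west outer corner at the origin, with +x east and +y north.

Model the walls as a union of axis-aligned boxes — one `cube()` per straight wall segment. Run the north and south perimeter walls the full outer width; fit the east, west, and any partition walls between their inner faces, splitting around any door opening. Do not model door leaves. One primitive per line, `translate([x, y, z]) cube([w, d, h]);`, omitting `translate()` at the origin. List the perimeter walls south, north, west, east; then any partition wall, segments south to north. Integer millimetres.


cube([5500, 150, 2700]);
translate([0, 4350, 0]) cube([5500, 150, 2700]);
translate([0, 150, 0]) cube([150, 4200, 2700]);
translate([5350, 150, 0]) cube([150, 4200, 2700]);
translate([3500, 150, 0]) cube([150, 2500, 2700]);
translate([3500, 3650, 0]) cube([150, 700, 2700]);


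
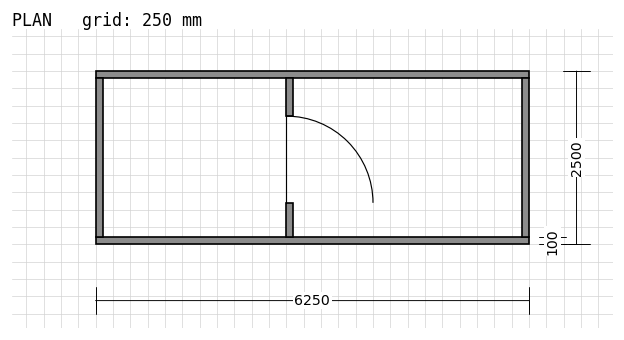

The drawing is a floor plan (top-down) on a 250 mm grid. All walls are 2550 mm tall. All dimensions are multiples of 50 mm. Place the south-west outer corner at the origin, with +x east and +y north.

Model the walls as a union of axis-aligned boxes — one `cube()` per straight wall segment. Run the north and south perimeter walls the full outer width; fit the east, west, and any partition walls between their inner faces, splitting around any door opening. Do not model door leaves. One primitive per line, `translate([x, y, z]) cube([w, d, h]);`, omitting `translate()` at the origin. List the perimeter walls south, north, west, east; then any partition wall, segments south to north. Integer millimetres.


cube([6250, 100, 2550]);
translate([0, 2400, 0]) cube([6250, 100, 2550]);
translate([0, 100, 0]) cube([100, 2300, 2550]);
translate([6150, 100, 0]) cube([100, 2300, 2550]);
translate([2750, 100, 0]) cube([100, 500, 2550]);
translate([2750, 1850, 0]) cube([100, 550, 2550]);


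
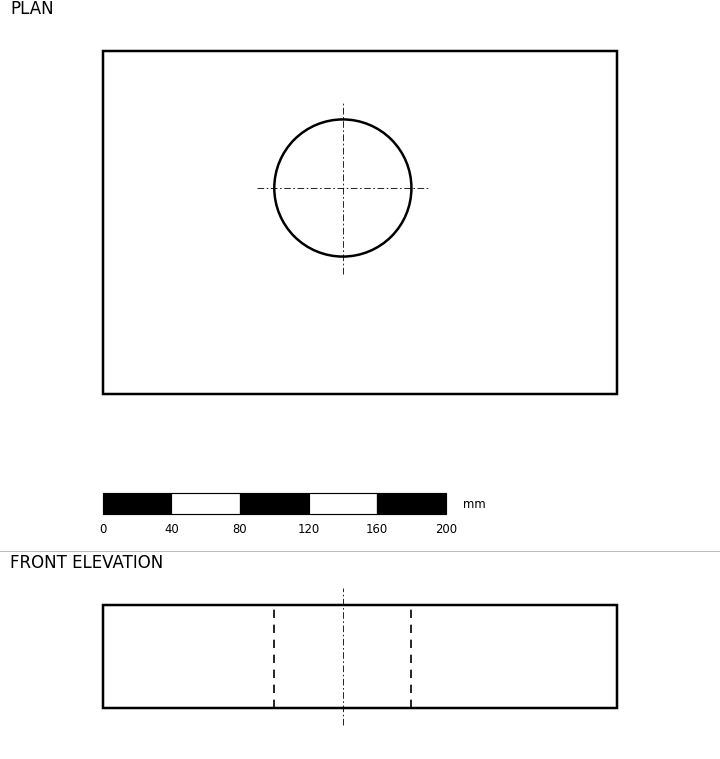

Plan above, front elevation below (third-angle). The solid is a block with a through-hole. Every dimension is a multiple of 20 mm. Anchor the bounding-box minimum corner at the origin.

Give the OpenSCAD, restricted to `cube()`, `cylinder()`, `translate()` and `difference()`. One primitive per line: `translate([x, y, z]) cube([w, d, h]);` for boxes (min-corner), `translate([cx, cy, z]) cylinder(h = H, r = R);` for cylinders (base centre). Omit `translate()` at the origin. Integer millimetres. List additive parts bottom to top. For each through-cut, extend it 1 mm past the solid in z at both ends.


difference() {
  cube([300, 200, 60]);
  translate([140, 120, -1]) cylinder(h = 62, r = 40);
}


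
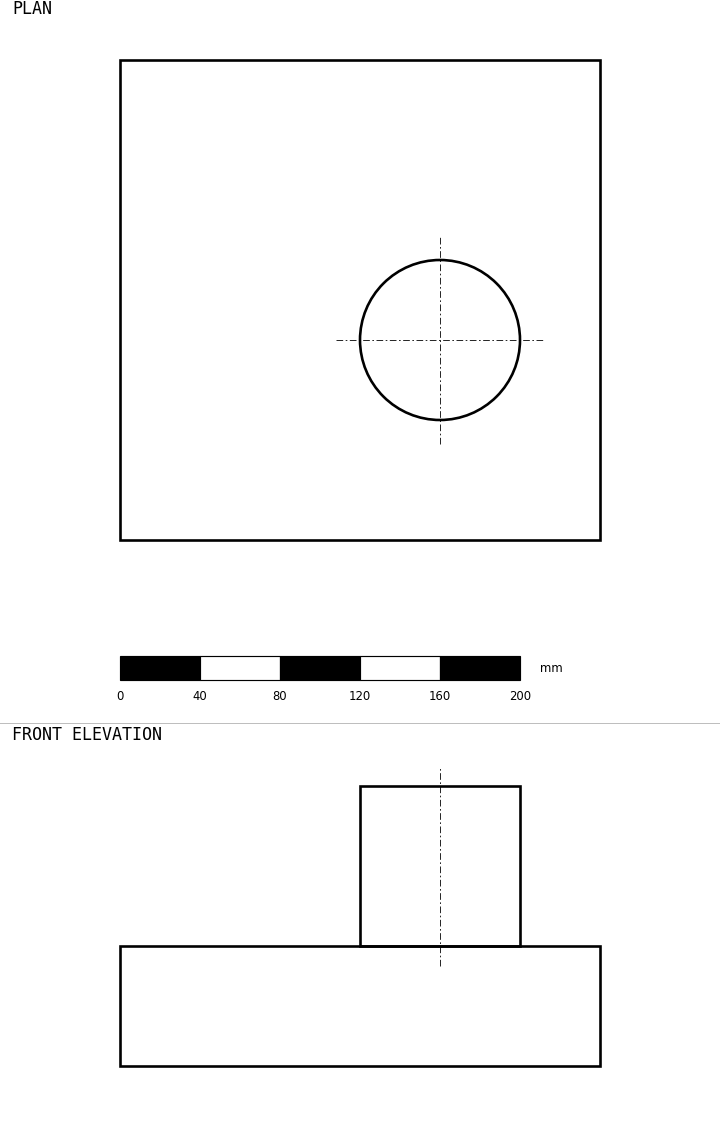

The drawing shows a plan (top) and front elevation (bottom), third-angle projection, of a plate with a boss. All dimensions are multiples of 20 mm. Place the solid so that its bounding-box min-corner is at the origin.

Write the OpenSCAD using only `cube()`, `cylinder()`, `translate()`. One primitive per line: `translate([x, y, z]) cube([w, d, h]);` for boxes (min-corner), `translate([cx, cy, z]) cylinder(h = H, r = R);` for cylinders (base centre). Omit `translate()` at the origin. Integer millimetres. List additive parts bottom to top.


cube([240, 240, 60]);
translate([160, 100, 60]) cylinder(h = 80, r = 40);


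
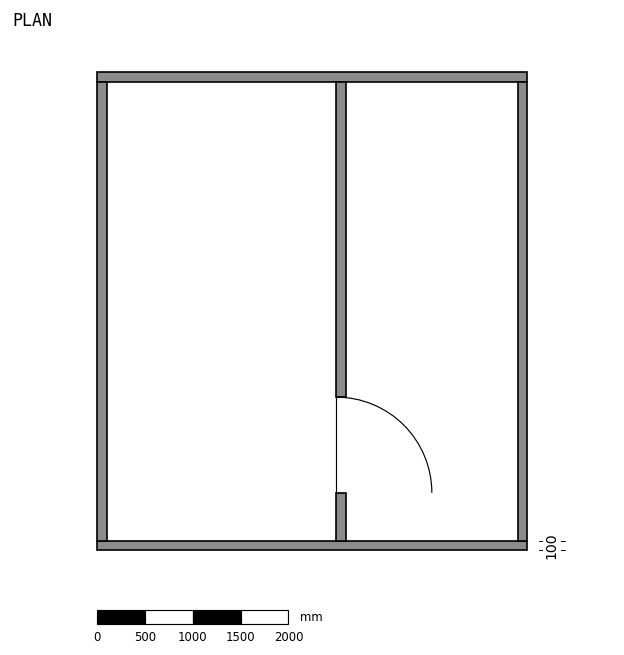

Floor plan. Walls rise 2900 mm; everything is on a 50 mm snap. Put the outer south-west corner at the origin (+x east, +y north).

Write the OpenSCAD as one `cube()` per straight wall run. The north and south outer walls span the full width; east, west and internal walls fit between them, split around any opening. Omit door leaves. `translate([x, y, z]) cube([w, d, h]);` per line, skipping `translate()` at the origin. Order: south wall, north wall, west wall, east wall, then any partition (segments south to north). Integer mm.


cube([4500, 100, 2900]);
translate([0, 4900, 0]) cube([4500, 100, 2900]);
translate([0, 100, 0]) cube([100, 4800, 2900]);
translate([4400, 100, 0]) cube([100, 4800, 2900]);
translate([2500, 100, 0]) cube([100, 500, 2900]);
translate([2500, 1600, 0]) cube([100, 3300, 2900]);


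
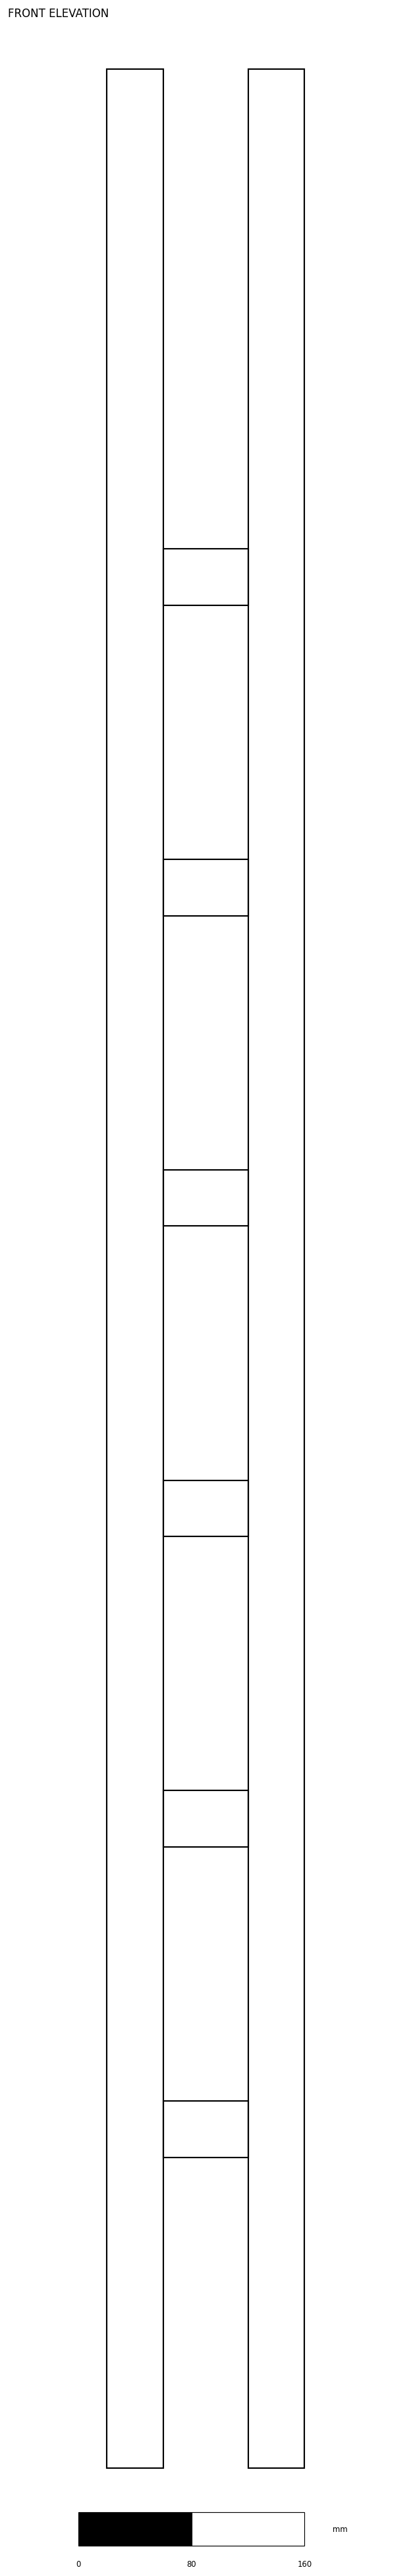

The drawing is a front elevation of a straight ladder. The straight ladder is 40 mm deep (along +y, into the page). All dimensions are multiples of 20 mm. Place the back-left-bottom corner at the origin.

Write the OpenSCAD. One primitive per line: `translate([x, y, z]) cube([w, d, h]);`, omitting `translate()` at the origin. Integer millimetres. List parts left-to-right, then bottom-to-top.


cube([40, 40, 1700]);
translate([40, 0, 220]) cube([60, 40, 40]);
translate([40, 0, 440]) cube([60, 40, 40]);
translate([40, 0, 660]) cube([60, 40, 40]);
translate([40, 0, 880]) cube([60, 40, 40]);
translate([40, 0, 1100]) cube([60, 40, 40]);
translate([40, 0, 1320]) cube([60, 40, 40]);
translate([100, 0, 0]) cube([40, 40, 1700]);
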